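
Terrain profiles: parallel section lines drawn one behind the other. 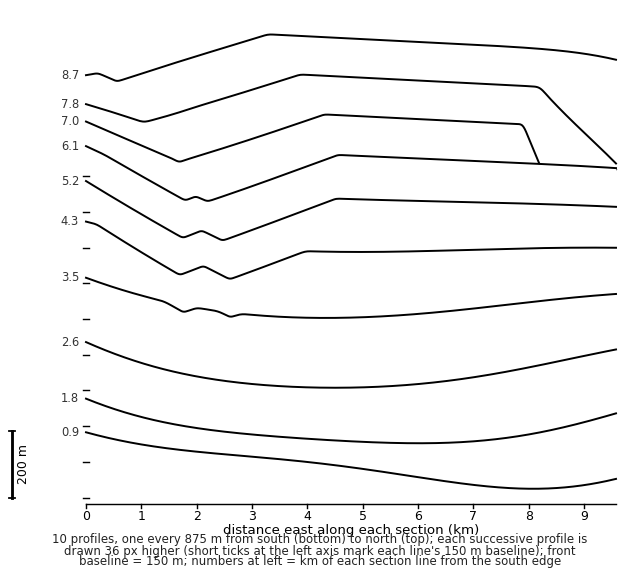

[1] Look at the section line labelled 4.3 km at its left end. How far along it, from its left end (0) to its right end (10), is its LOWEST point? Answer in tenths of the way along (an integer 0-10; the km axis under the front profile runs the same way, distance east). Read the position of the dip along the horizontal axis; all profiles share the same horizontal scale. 3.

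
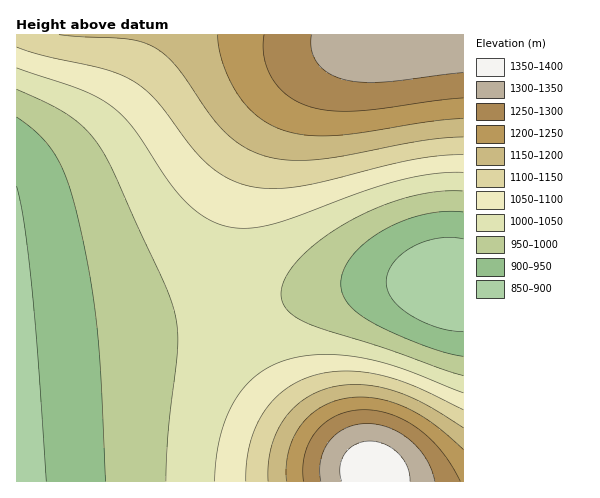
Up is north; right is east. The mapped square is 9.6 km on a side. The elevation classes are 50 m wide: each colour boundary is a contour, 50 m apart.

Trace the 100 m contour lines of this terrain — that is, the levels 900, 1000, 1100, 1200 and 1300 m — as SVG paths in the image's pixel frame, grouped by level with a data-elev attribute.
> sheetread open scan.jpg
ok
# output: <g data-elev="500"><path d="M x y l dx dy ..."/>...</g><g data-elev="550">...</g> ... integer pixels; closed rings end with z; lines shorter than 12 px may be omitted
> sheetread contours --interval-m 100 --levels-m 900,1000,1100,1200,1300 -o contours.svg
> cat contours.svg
<g data-elev="900"><path d="M463 332l-12-1-14-4-27-12-10-7-8-9-4-8-2-9 2-9 5-10 9-9 10-7 13-6 13-3 13-1 12 2"/><path d="M17 186l7 38 8 64 14 193"/></g><g data-elev="1000"><path d="M463 376l-157-53-11-6-8-7-5-8-1-8 5-17 13-18 21-19 28-18 30-15 31-10 28-5 26-1"/><path d="M17 89l31 14 19 11 16 13 13 14 17 29 56 125 7 24 2 24-10 88-2 50"/></g><g data-elev="1100"><path d="M463 410l-50-24-35-11-18-3-18-1-16 2-15 3-16 7-12 8-12 11-9 13-7 14-5 16-4 18 0 18"/><path d="M17 47l26 9 63 14 27 11 12 8 12 12 33 45 17 17 20 15 22 8 22 3 26-2 26-5 88-22 28-4 24-1"/></g><g data-elev="1200"><path d="M463 449l-31-26-28-16-15-6-15-3-14-1-14 1-14 4-12 6-11 8-9 11-7 11-5 14-2 14 1 15"/><path d="M218 35l1 14 4 16 7 16 9 15 10 12 10 9 12 8 12 5 24 5 29 0 95-14 32-3"/></g><g data-elev="1300"><path d="M435 481l-3-11-6-11-15-18-11-8-11-5-11-3-11-1-11 1-10 3-9 6-7 7-5 8-4 10-1 11 1 11"/><path d="M311 35l1 15 6 13 10 10 16 7 17 2 21 0 81-9"/></g>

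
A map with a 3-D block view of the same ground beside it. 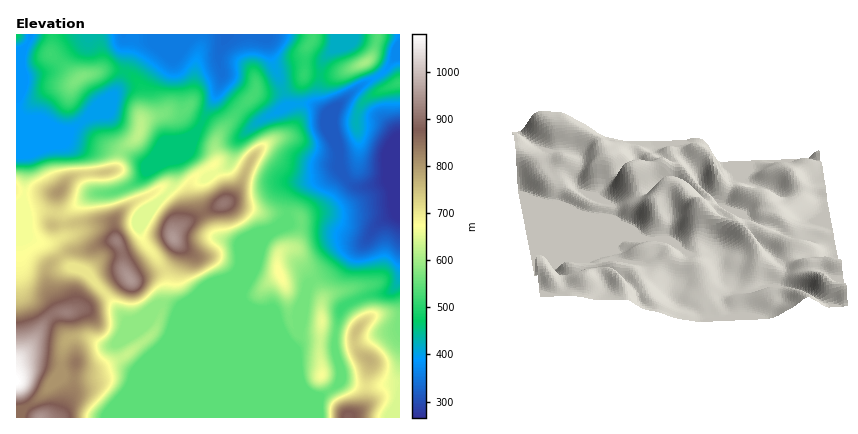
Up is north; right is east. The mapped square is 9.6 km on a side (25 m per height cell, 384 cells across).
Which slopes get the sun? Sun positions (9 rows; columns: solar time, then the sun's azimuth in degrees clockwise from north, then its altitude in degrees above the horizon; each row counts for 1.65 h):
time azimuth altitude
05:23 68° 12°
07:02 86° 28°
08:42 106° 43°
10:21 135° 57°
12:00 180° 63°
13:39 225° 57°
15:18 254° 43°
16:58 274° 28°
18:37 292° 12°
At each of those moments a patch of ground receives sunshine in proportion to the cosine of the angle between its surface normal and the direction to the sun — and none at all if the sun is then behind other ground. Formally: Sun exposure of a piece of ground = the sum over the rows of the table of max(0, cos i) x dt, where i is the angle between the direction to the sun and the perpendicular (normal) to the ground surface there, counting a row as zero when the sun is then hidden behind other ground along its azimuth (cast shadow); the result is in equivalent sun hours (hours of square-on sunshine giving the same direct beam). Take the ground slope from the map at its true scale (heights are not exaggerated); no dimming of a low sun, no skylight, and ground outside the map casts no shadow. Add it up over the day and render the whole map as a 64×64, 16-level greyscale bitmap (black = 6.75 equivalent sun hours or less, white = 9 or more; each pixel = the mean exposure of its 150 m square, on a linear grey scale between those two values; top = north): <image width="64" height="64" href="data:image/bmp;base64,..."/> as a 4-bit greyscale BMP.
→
<image width="64" height="64" href="data:image/bmp;base64,Qk12CAAAAAAAAHYAAAAoAAAAQAAAAEAAAAABAAQAAAAAAAAIAAATCwAAEwsAABAAAAAAAAAAAAAAABEREQAiIiIAMzMzAERERABVVVUAZmZmAHd3dwCIiIgAmZmZAKqqqgC7u7sAzMzMAN3d3QDu7u4A////ANubzMzLqrzLu73d3d3d3d3d3d3d3d3d3ctoaM3cu8y93ZeKu7u7zNu7vd3d3d3d3d3d3d3d3d3d3IhUeaq8zc3Nx1erzMzMzLu93d3d3d3d3d3d3d3d3d3dyTADV5vN3avMh3rN3N3My7zd3d3d3d3d3d3d3d3d3d3bUAJYmrzdzKvJic3MzdzMu93d3d3d3d3d3d3d3d3dzd22NIq7vN3durupvcvM3cy73d3d3d3d3d3d3d3d3dvNzch4rN3d3dy6vLu9zMzMzMzd3d3d3d3d3d3d3d3d28zdyJqs7d3d3LvNy83czMu7zN3d3d3d3d3d3d3d3d3cu8yXq7zu3cvcu7zLzdzLu8zc3d3d3d3d3d3d3d3d3dy7y2e7vd7cu9zMvMq8y6qrzd3N3d3d3d3d3d3d3d3d3LvLWbvN3bqrzMy7uqy6qYm83dzd3d3d3d3d3d3d3d3du9taq83Kd5yrzLu7rLqqqru93c3d3d3d3d3d3d3d3d3L2mqry5dovKvMu8yrurzcu6rN3d3d3d3d3d3d3d3d3czbeZvbmIrNqrzLzMzc3czLuqzdzd3d3d3d3d3d3d3dzNyIity6q82qrMzN3d3cy8u7vM3c3d3d3d3d3d3d3d3M3ad3zczMvZqqzN3d3d26vLu9zczd3d3d3d3d3d3d3bvcuGR83d3NmZm93d3d3Ji8u83d3N3d3d3d3d3d3d3du8uqhDe83d2ZmZvd3d7biczN3d3cy7vN3d3d3d3d3d3LuqumMlirzamaqru83cmKzMzdu7zLu7zd3d3d3d3e3du7vMt0I0aKy7u7u7zLlljLqazczNy7vd3d3d7u7d7d28zN3cp2VWjMu8zLvLlRXMqpms3M3dvN3d3d3e7d3dzczN3e7dzLqcy6zMu6liTMvMy6rNzN3bvN3d3b3t3dzN3LzM3d7t3LzLq8uodkW8zN3cq93N3czLu7vMu93dy83czLu7zM3Mzcury5dme9zM3bmbze7tyrzLu7u6vN273d3Mupmqq7vN3LzMu73My7zMqImt7t3Lq83bu8qr3Lzd3cupmImaqr3cq93d3d3bqsuYd4zd3d3Lzdy826rLzd3cupmYiJqqvdy6rN7d3dy6y4ZDjN3d7czLy7zcqsze7bqZmaqZmqq93cqazd3e3dzaYha7vN3bmJmru92pzd7cqImru7qqu73d3Mu7u8zd3dhAarrN3Kdleau7zciszcqZq8zMzLu7zd3d3cu7qrvNpSOMu93LmYmrzLvN2Ymruqu83d3dzMzN3d3e7dy7qZlSFImazMy7zN3dy7u7mKu7u8zd3d3czM3dzd7u7t3LqmRoZmi83czNzMzNzLu6rNy8zd3d3dzMzd3MzN3d3d3MmKqFRazMzcy7u7zd3bu93Mzd3d3d3czN3czMy6qqqqu6u7kyaru93LvMzN3dy73cvN3d3d3d3d3d3d3cuXUzJJvMzWEnmrzd3d3MzLu7zMu83czN3d3d3d3d3t3JdCEAGM3NxRR5q7vN3LqpmZm7qrvMzMzd3d3d3c3e3cuXVUEAW93cZGd4h4q7qIiZmaqqq7u7zM3d3d3czM3czMy7y4MAW93IiYZTRomYiaqpmZqqq7u8zN3d3Mu6mszM3czN22AAjNuruXQ0WKmZu7qqqqu7vM3d3d3aqYmInM3LqrvNyAAEmordyWRXupq8zMzLu8zM3u3d3dRURodnrN3d3My6lRAkRa3duXasqszMzMy7zN3e7d3d0AAAEQAAEjWKqYq9x1UxKM7cp3y6zczMzMvN3d3d3d3VVSAAAAAAABNWnL3dzKURa93Iasq93MzMzN3d3d3N3dzMp1RERWeIeJvN283d3HVoqqhFu7zczN3c3d3d3czd3d3cy7u7u8zM3t3cu93dupqodiBLvN3d3dzM3d3tzN3d3d3d3cy7zMzN7dzLzd3Km8qYQAOs3d3dy7zc3d3dzd3d3d3d3Lu7qavd3Nu93duKzMuVADnM3cuprczd3d3d3d3d3d3cuqmIeL3c3d3d3Jm8zcphA2m7qZq9vM3c3d3t3d3d3t3KqYZ4rd3d3t3duazd3LhCNoqqq83Mzdzd3e3d3d7u7dy7iZm83d7u7dzKq83d3Lh3iru83cu93M3e7d7u3d3d3d27qazM3d3d3Luqvd3dzMuqu7zdyq3c3e7t3u7d3d3c3duomqu83d3cuZm83d3d3cy8zd3am93e7u3d7t3e3d3N3KiJmqu8zNy5mJvN3d3d3d3d3dyZzd3e7czd3d7d3dzdupqruqq7u6qpibzd3N7u7u7d3biM3d3dy83d3e3d3d3czMy6mZqqq8qIm93Lzd7t7u3Mynet3d3bvN3d3d3d3N3d3LqZmqqrzKiazKvN3e3e7tzMt2es3dy8zMzd3d3d3d3Luqqqu6vNuqrLq83M3d3d3cu8pUetzc3dzMzM3d3dzLu7u7vMvN3Mu7qs3czdzczd3Km8cn3N3d3cuZmrvMy7u7zMzMzM3dy7qqzdzN3My7q826vHXbzd7dy5mZqqu7u7zN3czM3dzLqZrMzN3c3Kl2aMyruNur3d3Lu7u6mru8zN3dzN3d3LqZmrur3d3cyodEe6q73Zm93MzN3MqrvMzd3d3c3d3dy7u8y5m83d3Ny5d7usvcqKzMzN3dy8zd3d3d3d3N3d3dzN3cqIrN3M3dypvbzNy6rNzN3d3czd3d3d3d3d3d3d3d3d3Lqs3Lzd3bvNu8"/>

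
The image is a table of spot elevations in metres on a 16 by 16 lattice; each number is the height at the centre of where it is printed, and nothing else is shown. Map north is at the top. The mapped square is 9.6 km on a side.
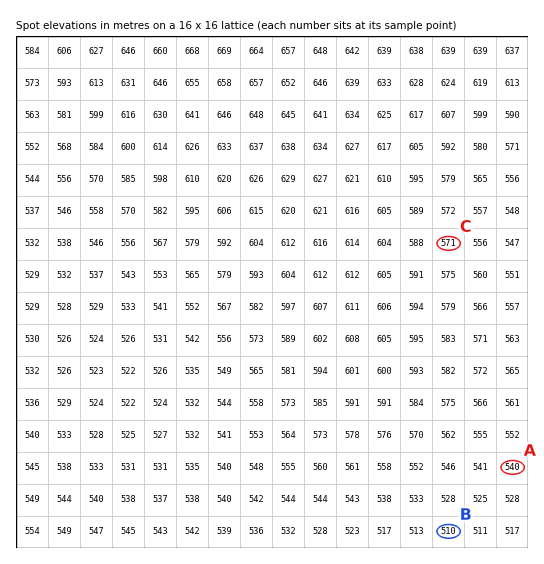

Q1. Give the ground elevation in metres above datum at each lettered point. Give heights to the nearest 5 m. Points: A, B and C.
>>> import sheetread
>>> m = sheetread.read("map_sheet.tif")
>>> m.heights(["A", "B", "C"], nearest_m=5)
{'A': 540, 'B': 510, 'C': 570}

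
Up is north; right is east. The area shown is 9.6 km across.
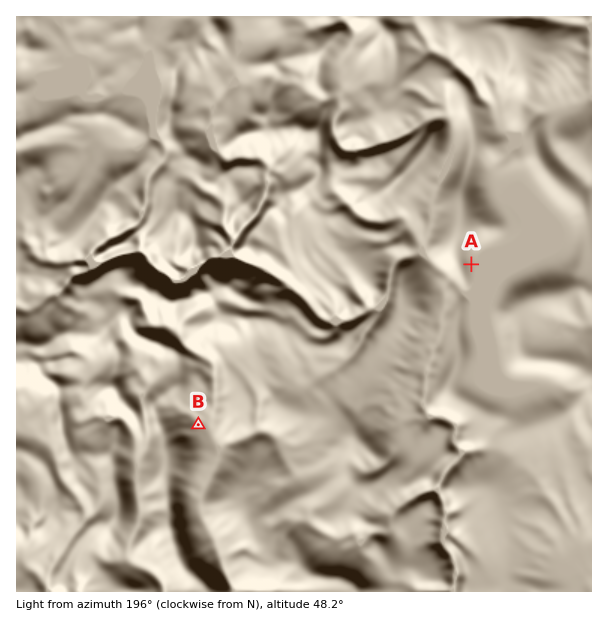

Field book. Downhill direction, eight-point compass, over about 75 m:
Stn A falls E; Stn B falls E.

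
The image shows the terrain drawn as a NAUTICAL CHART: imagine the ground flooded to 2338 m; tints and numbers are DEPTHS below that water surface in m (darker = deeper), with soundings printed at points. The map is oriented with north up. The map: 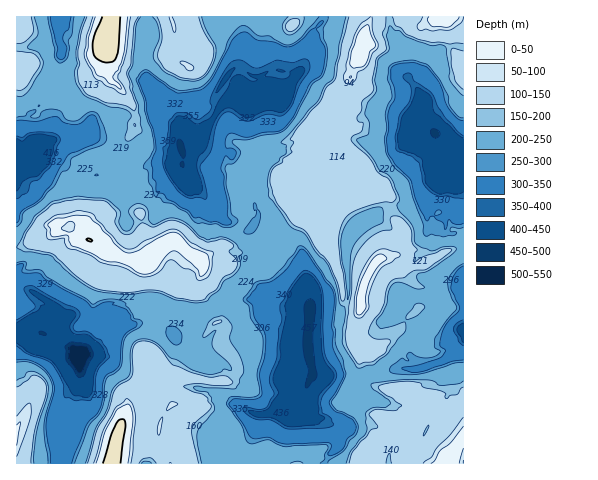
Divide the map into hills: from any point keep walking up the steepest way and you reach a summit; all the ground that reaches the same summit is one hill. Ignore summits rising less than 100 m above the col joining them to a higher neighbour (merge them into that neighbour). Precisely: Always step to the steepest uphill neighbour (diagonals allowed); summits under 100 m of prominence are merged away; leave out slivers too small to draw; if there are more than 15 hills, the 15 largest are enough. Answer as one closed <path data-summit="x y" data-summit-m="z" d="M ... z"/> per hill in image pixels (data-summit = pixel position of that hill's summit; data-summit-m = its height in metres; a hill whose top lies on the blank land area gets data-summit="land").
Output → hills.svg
<path data-summit="360 57" data-summit-m="2335" d="M388 16l-65 0-1 6-7 9-11 33-7 12-8 8-2 12-3 3-19-1-12 6-7 0-9-9-5 0-11 10-8 14-13 16-10 1-9 8 2 8 0 15 12 20 16 15 5 11 7 7 9 1 7-5 2-5 0-11 3-3 9 3 6 15-1 3 8 3 1 20-3 8 9 9 14 4 17 14 6 23-1 8 3 2 29 1 6-9 0-64 10-7 10-12 7-2 10-9 30 0 6-2 18-29 2-24-3-14-6-9-13-7 6-13-1-10-20-28-4-29-7-8z"/><path data-summit="land" d="M33 157l-3 1-8 10-6 1 0 121 13 0 20 12 7 6 0 12-5 12-5 2 15 3 6 9 9 5 2 7 6-6 10-4 13-13 8-16 16-15 29-1 20 3 12 5 8 0 13-2 10-7 7 0 4-2 21 0 7-6 5 0 9 8 8 3 25 2 1-8-6-23-17-14-14-4-9-9 3-8-1-20-8-2-7 9-5-6-5-2-18 0-7-7-5-11-16-15-13-23-24-1-13 5-11 9-5 0-6-3-35 1-5-3-16 5-7-12-13-4-8 1z"/><path data-summit="land" d="M267 294l-5 0-7 6-21 0-4 2-7 0-10 7-13 2-8 0-12-5-20-3-21 0-10 2-9 11-2 0 5 10-8 18-7 6-25 4-4 3 2 27-13 22-4 15 0 13 4 8 0 21 167 1 14-13 3-12 6-12 1-12 12-2 9-7 14 3-3-12 5-6-5-3-1-13 7-14 0-26 2-2 7 1 3-26-29-4z"/><path data-summit="land" d="M145 16l-87 1 0 19 5 14-10 32-3 3 0 16-11 5-11 12 0 14 4 8 0 17 7 5 8-1 13 4 7 12 13-5 8 3 35-1 6 3 5 0 16-12 8-2 23 1 2-2 0-10-5-15 1-12-10-10-7-23-15-14-6-14 0-11 5-19z"/><path data-summit="361 306" data-summit-m="2333" d="M424 199l-4 6-6 2-30 0-10 9-7 2-10 12-10 7-1 29 2 31-2 7-5 6-22 0-10-2-1 3-2 38 8 26 12 1 24-3 10 6 3-5 12 2 22-8 21 1-2-9-6-7 7-11 6 0-1-7-6-9-18-11-3-7 4-8 8-3 13 0 15 6 7 0 22-11 0-27-6-26-3-5-7-1-3-5-5 3-13-1 1-22z"/><path data-summit="444 463" data-summit-m="2333" d="M463 345l-4 8-25 9-9 6-28 0-22 8-12-2-5 9 2 17-8 4-12 17-9 3 5 4 3 17-10 10-5 8 139 1z"/><path data-summit="189 68" data-summit-m="2247" d="M245 16l-99 1 0 17-5 19 0 11 6 14 15 14 7 23 10 10-1 12 2 6 10-7 10-1 27-36-9-5 0-4 12-17 10-7z"/><path data-summit="17 431" data-summit-m="2297" d="M33 330l-17 2 0 131 43 1 5-19 1-29 16-32-2-26-5-8-13-5-14-1-2-10z"/><path data-summit="444 17" data-summit-m="2333" d="M463 16l-75 1 4 17 7 8 4 29 20 28 1 10-6 13 17 12 14 6 4 4 11-1z"/><path data-summit="17 17" data-summit-m="2233" d="M57 16l-41 1 1 152 5-1 10-14 0-14-4-8 1-17 10-9 11-5 0-16 3-3 10-32-5-14z"/><path data-summit="292 26" data-summit-m="2223" d="M322 16l-76 0-2 9 0 21-5 21 14 10 7 0 3 5-1-6 11-6 15 2 9 5 7-13 11-33 7-9z"/>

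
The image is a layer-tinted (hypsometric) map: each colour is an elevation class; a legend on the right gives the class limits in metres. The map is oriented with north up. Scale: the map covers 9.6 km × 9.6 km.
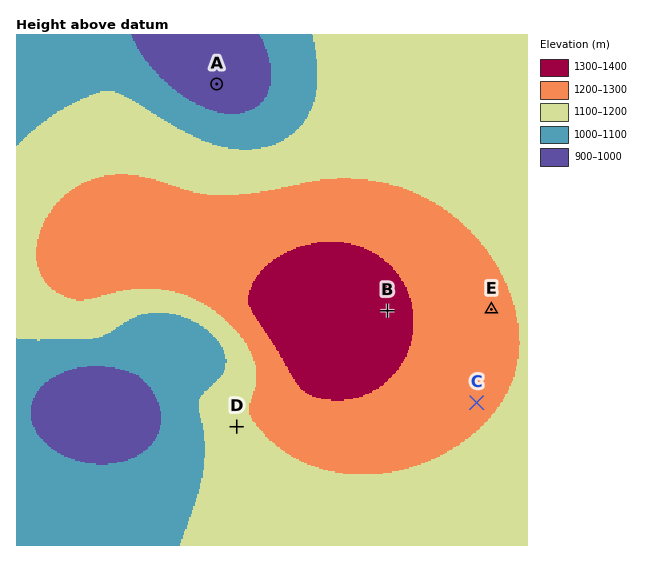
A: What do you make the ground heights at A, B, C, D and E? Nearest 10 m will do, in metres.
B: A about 930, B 1330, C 1210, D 1170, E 1210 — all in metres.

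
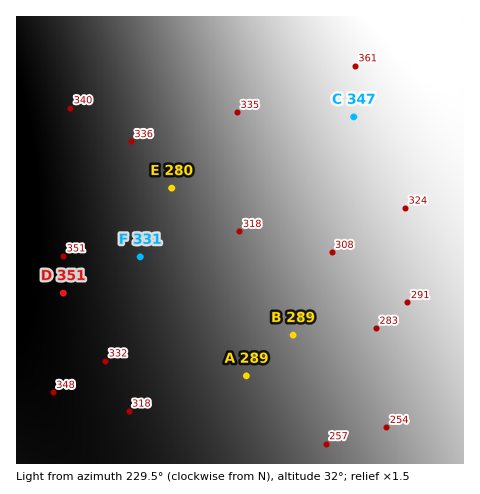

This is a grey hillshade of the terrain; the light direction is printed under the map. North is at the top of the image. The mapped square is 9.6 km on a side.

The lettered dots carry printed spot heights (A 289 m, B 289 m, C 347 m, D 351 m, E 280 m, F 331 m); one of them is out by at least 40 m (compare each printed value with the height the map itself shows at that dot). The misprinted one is E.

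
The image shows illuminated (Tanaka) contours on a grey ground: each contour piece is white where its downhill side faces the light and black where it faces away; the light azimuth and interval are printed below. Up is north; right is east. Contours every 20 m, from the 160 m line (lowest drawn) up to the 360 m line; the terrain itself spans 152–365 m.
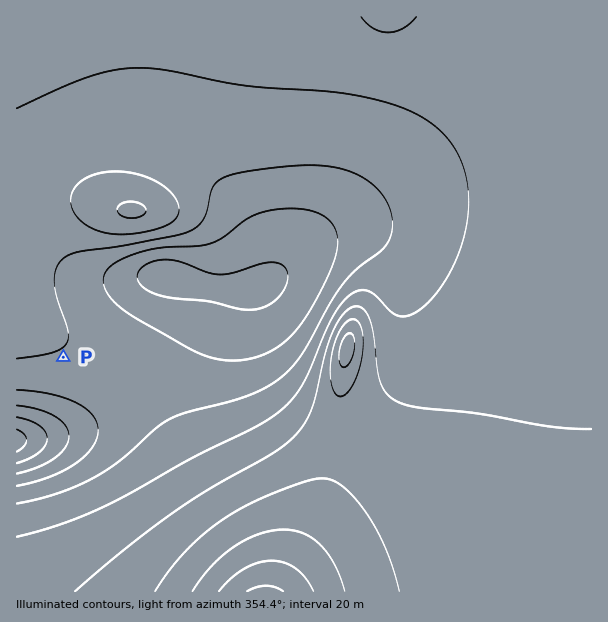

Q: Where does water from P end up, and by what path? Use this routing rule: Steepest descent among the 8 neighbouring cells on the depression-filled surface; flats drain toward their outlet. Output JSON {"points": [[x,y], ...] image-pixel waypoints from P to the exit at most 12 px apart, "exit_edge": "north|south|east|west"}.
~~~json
{"points": [[63, 357], [63, 369], [63, 381], [63, 393], [60, 405], [48, 417], [36, 429], [24, 437], [17, 438]], "exit_edge": "west"}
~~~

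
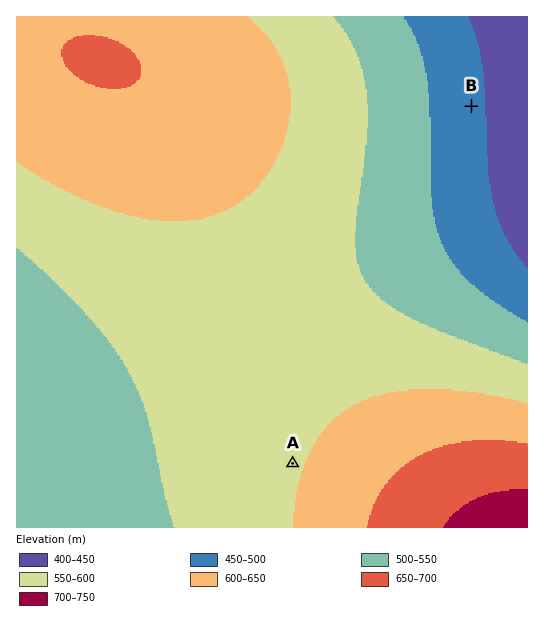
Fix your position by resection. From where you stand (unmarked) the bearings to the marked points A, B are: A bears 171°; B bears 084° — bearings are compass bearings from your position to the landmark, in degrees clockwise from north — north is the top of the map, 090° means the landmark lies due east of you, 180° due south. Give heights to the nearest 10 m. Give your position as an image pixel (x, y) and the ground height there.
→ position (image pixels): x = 240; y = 130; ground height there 620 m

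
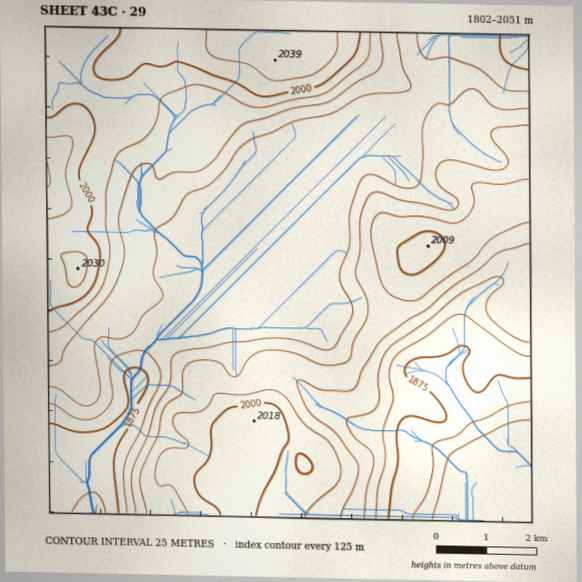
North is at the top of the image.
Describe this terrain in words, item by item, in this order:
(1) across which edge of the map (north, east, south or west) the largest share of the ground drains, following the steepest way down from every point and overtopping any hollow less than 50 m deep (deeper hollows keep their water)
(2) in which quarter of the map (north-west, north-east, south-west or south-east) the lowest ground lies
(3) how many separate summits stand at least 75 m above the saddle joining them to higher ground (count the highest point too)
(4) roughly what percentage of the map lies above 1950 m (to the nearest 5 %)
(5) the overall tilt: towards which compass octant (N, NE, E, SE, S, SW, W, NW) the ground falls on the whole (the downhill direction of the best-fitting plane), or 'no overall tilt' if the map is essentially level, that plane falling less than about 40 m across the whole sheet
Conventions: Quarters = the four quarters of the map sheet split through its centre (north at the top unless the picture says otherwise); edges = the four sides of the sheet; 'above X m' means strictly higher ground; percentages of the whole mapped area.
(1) Most of the ground drains across the southern edge.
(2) The lowest point lies in the south-east quarter of the map.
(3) There are 2 summits with 75 m or more of prominence.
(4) Ground above 1950 m makes up about 40 % of the sheet.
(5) On the whole the ground falls towards the south-east.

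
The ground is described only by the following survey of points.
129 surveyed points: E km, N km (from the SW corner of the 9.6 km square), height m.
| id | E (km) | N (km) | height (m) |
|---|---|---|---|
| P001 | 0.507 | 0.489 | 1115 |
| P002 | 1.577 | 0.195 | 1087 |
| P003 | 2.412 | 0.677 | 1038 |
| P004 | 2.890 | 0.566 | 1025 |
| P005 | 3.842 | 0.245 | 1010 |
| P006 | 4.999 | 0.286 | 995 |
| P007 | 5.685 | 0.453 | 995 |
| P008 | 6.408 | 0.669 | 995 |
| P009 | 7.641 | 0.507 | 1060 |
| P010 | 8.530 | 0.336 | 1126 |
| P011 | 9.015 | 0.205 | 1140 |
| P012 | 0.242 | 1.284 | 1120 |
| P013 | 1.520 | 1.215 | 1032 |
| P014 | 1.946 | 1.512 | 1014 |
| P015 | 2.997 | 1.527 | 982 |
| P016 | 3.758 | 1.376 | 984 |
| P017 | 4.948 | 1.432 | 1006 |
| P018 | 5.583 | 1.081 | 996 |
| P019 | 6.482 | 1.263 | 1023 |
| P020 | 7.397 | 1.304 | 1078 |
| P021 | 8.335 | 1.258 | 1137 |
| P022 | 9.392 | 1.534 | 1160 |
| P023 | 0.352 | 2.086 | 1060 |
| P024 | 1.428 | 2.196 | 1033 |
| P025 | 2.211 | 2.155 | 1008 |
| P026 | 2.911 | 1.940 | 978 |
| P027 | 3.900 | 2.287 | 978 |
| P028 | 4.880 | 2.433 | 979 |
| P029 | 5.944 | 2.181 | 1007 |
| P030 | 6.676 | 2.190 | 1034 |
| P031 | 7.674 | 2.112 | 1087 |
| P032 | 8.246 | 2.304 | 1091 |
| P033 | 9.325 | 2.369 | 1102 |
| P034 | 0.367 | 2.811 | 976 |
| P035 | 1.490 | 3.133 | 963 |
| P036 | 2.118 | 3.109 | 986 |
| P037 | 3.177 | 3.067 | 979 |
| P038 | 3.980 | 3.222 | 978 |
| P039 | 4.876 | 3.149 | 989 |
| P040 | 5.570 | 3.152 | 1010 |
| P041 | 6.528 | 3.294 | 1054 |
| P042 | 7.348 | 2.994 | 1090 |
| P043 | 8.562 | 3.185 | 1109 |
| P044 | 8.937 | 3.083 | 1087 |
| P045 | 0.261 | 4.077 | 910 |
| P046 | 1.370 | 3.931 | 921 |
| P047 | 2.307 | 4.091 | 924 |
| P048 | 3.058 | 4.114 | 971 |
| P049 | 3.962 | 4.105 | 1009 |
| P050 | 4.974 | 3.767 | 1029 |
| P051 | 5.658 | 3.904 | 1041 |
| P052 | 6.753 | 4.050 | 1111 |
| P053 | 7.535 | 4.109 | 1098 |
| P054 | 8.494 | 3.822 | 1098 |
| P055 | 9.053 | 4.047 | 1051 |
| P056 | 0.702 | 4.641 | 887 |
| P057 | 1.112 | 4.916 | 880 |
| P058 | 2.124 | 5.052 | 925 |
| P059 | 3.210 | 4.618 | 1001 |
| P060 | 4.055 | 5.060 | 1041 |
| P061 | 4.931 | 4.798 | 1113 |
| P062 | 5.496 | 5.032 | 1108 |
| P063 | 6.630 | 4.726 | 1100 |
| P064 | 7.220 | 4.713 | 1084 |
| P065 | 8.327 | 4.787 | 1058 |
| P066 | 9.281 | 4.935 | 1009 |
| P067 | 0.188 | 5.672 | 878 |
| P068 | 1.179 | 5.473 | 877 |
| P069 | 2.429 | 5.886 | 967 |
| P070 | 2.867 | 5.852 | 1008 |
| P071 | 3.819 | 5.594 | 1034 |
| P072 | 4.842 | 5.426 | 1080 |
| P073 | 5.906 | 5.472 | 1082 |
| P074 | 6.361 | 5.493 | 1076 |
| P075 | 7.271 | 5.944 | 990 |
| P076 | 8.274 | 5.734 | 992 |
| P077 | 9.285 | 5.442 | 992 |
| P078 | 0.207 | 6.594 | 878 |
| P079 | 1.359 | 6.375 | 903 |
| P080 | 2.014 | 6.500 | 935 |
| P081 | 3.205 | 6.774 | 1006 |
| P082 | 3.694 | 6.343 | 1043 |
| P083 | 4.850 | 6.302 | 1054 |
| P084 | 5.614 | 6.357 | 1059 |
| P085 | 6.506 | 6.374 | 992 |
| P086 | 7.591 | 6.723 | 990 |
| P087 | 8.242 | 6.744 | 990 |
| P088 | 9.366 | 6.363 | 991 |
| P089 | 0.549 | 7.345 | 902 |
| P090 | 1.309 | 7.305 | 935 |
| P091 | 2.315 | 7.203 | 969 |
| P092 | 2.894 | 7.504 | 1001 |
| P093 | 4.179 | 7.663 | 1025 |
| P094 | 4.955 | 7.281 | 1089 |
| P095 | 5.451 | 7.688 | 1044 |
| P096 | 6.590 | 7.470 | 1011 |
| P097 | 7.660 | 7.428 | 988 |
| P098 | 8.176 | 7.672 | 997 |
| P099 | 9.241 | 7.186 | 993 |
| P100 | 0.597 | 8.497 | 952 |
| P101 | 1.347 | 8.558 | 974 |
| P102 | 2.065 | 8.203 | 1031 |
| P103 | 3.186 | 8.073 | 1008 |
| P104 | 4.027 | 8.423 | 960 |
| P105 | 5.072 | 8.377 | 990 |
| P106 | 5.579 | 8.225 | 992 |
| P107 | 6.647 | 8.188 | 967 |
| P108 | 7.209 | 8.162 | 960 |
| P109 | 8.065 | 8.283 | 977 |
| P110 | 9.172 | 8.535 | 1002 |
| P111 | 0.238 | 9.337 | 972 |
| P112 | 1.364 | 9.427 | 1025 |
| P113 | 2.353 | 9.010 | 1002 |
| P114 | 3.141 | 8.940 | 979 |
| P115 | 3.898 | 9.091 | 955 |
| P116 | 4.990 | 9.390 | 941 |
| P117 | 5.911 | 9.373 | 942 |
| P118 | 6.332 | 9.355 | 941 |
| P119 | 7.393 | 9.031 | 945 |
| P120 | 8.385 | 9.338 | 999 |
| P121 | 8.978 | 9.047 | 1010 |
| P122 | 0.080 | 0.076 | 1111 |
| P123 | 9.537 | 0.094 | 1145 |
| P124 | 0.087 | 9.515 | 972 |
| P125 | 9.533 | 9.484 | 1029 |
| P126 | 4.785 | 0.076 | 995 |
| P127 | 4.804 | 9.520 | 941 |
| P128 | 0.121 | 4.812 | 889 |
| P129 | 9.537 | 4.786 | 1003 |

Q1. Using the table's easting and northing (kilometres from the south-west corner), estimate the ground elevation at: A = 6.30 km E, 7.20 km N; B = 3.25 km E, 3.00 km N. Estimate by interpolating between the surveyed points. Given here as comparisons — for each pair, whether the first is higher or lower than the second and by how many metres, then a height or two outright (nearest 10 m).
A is higher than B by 50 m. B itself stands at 980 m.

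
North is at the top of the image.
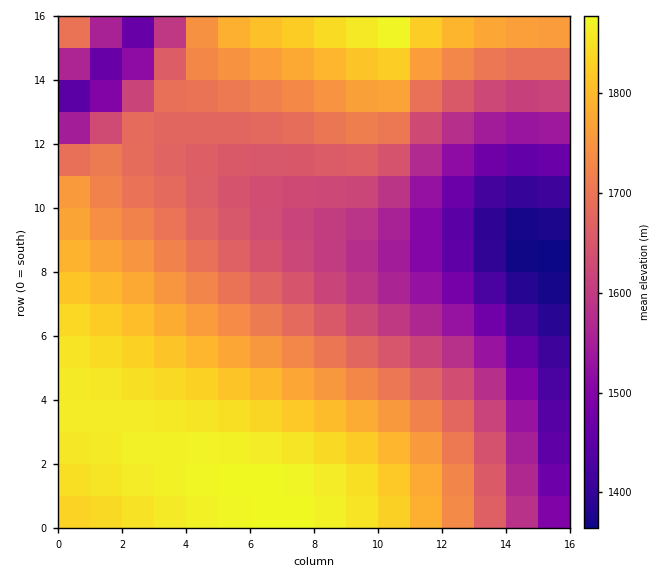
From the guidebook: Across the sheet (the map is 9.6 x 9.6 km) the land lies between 1360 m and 1900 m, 1680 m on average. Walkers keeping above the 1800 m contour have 23.4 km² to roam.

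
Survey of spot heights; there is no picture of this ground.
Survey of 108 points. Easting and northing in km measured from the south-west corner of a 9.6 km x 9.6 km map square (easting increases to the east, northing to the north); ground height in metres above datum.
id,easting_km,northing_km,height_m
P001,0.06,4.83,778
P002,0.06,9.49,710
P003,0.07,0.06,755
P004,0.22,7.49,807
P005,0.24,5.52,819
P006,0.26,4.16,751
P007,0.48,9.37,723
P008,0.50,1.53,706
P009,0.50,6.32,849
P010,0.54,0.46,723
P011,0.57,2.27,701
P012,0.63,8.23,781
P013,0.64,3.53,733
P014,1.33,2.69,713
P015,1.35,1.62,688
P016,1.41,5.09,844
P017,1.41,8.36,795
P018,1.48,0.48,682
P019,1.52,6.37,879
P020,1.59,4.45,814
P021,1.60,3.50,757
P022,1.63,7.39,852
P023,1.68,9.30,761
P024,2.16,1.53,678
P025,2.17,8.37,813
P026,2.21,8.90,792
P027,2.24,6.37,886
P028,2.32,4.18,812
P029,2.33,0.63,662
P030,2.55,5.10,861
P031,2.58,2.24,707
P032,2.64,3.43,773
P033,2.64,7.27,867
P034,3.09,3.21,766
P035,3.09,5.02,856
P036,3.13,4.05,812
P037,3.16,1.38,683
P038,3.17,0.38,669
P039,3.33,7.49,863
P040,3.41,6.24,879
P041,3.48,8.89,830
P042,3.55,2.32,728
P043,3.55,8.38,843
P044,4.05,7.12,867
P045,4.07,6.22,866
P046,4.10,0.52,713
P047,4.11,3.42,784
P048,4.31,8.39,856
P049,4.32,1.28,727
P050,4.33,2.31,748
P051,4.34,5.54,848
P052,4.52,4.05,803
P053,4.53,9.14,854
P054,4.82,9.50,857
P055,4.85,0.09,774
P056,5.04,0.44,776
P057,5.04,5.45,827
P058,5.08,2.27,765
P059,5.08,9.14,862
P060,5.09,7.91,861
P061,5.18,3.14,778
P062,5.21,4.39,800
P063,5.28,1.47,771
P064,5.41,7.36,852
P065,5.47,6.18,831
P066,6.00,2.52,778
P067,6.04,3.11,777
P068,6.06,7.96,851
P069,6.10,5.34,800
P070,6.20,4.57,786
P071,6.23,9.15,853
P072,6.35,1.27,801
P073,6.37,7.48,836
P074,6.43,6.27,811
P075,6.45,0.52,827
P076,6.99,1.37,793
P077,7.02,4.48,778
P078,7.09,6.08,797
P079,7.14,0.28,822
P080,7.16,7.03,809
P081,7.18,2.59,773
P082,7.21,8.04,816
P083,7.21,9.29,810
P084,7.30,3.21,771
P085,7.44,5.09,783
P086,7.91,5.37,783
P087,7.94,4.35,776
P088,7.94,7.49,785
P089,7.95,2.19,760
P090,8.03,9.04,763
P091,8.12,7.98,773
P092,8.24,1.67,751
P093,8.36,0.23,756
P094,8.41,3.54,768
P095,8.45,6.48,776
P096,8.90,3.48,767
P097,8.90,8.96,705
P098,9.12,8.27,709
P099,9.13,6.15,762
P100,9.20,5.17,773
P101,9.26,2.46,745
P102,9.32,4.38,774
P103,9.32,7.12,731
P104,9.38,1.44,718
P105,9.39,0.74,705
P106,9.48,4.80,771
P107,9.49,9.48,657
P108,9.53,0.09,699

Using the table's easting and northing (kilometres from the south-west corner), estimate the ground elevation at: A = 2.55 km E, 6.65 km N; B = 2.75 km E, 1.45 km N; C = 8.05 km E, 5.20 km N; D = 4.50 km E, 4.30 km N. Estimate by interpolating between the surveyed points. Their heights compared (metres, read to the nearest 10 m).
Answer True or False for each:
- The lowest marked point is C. False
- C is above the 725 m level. True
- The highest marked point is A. True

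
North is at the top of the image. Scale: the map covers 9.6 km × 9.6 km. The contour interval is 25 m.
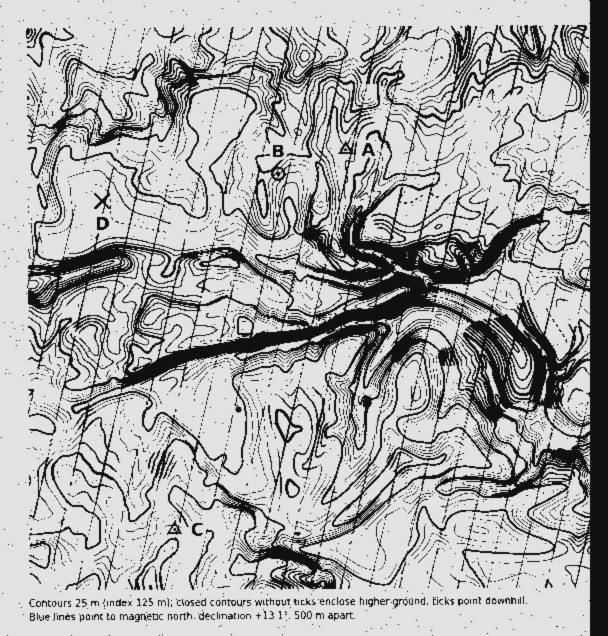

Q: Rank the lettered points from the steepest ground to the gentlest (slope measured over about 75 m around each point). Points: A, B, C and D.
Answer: B C A D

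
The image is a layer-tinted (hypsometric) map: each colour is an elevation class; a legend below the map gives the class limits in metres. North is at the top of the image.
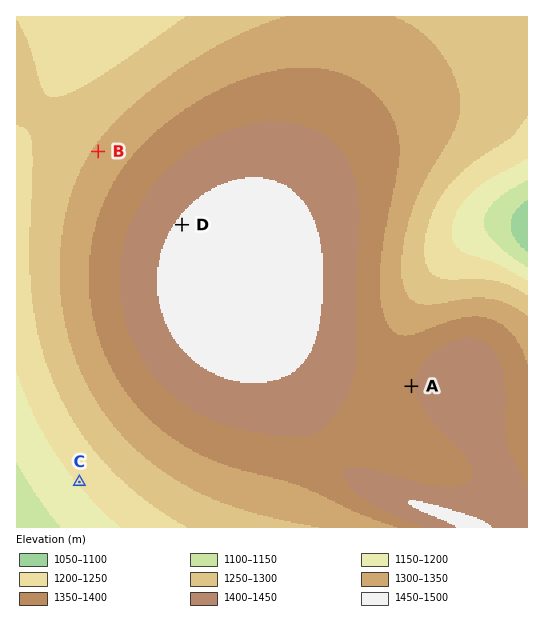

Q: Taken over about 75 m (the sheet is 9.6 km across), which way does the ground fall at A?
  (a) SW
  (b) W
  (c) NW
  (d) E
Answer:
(b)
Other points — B NW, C SW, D NW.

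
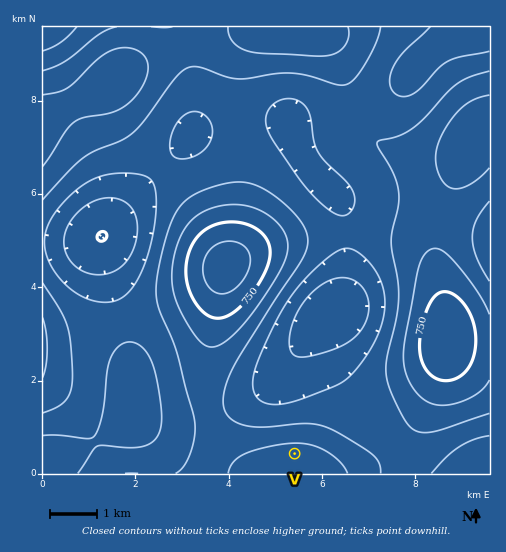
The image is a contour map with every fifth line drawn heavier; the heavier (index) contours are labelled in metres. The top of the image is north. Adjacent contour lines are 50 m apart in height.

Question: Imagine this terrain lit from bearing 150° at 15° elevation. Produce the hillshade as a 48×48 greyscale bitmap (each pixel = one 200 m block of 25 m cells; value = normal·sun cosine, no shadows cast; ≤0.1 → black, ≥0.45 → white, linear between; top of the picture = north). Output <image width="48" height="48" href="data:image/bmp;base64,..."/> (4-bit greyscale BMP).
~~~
<image width="48" height="48" href="data:image/bmp;base64,Qk32BAAAAAAAAHYAAAAoAAAAMAAAADAAAAABAAQAAAAAAIAEAAATCwAAEwsAABAAAAAAAAAAAAAAABEREQAiIiIAMzMzAERERABVVVUAZmZmAHd3dwCIiIgAmZmZAKqqqgC7u7sAzMzMAN3d3QDu7u4A////AGZVRDMzNEVVVVVVVVVVZmZmd4iJmZmZiHdlVEQzRERVVVVURERFVWZmZ3eJmaqpmJiHZlVERERVVVVEMzM0RFVVZmd4mqqqqqmYd2ZVVEVVVVVEMyIjNEVVVWZ4mau7u6qZiHdmVVVVZmVUMyIiNEVVVWZ4iau7u7qpmId2ZVVWZmZVQzIjNEVWZmZ3iau8u7qpmYh3ZlVmZ3dmVDMzNFVmZmZ3iau7u6qZmYiHZmVmd4h3ZUQzRFVmZmZ3iau7u6qZmIiHdmVmd4iIdlRERFVmZmZ3iaq7u6mZiIiHdmVmeImZh2VURFVWZmZniJq7upmYiIiIdmZmeJmqmHZVREVVVVVmeJqqqpmIiIiIdmZmeJqrqYdlRERERERVZ4mqqpmIiIiId2ZmeJq7uph1RDMzMzNEVomaqpmIiIiId2ZmeJq8y6mGVDMzIiIzRXiZmZiIiIiId3ZneKvMzLqXZUMyIiIjRWeJmYiHd3eHd3ZneKvN3cupdlQzIiIiNFZ4iIh3d3d3d2ZniavN3dy6l2VEMiIiM0Z3iHd2ZmZmZmZneKvN7u3LqYdlQzIiI0Vnd3ZmVVVVVVVmeJvN7u7dy6h2VUMzM0Vmd2ZlVEREREVWZ5q83u7t3LqYdlQzM0VWZmZVRDMzM0RFVomrze7u3Muph2VEREVWZmZlRDMyIjM0RWiavN3d3Muph2VURFVmd3dmVDMiIiIjNFZ5q7zMzLuph2ZVVVZnd4h3ZUQyIiIiI0Vniaq7u6qYh2ZVVVZ3iJmIdlVDIiERIjNFZ4maqZmIdmVVVWd4iaqpmHZUMiERESI0VneIiIh3ZlVVVmeImru6qYdlQyIRERIjRVZ3d3dmZVVVVmeJqrzLuph2VDIhEREjNFVmZmZmVVVVVneJq8zMy6mHZUMiIRIjNFVWZmZmZVVVZniZq8zMy7qYdlQzIiIzRFVmZmZmZmZmZniJq7zMy7qZh2VDMzM0RVZmZ3d3dmZmZniJq7vMu7qph2VUQzREVWZmd3d3d3ZmZneJqru7u7qpiHZVRERVVmZ3d3eId3dmZmeImqqruqqpmHdlVVVVZmd3d3eIh3dmZmZ4mZqqqqqpmYd2VVVmZnd3d3d3d3ZlVVZniZmqqqqqmYh3ZmZmZ3d2Zmd3d2ZVREVneImZmqqqqpiHdmZnd3d2ZmZndmVURERWd4iJmaqqqqmId3d3d3d2ZmZmZmVEMzNFZneIiZqru6qYh3d4iIh3dmZmZmVEMyM0VmZ3iJmru7qpiIiIiZiId3d3d2VUMiIzRUVWd4mau7qpmIiJmZmZiId4h3ZUMyIjNDRFVniZqqqpmYmZqqqqmYiIiIdlQzIiIyMzRVZ4mqqpmZmaq7u6qpmZmZh2VDMiIiIiM0VniJmZiImaq7u7qqqqqpmHZUMyIiISIjRWZ4iIiIiZqru7uqqqqqqYdlRDIiIhEiM0Vmd3d3iImaqqqqqqqqqZh2ZUMzMiIiIzRVZmZnd3iJmZmZmZmaqZmHdlREMyIiIzRFVmZmZneIiJmZiJmZmZmYd2VQ=="/>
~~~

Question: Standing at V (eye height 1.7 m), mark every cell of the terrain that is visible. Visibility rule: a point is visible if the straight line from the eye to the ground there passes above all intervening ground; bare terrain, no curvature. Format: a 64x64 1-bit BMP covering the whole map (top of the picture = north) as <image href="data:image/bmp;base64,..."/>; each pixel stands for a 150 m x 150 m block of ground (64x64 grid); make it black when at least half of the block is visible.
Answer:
<image width="64" height="64" href="data:image/bmp;base64,Qk0+AgAAAAAAAD4AAAAoAAAAQAAAAEAAAAABAAEAAAAAAAACAAATCwAAEwsAAAIAAAAAAAAA////AAAAAAAAAAAAAAAAAAAAAAAAAAAAAAAAABgAAAAAAAAAGAAAAAAAAAAAAAAAAAAA4AAAA4D8AAH4AAAf4f8AA/gAAH///8AD/AAB////wAP+A///+P/AA/8P///w/8AD//////D/wAP/////4P/AA//////g/8AD/////+D/wAP/////wP/AA//////A/8AD/////8D/wAP/////wP/AA/////+A/8AD/////4D/wAP/////gP+AA/////+A/wAD/////wD+AAP/////APwAAf////8A+AAB/////wDwAAD/////AOAAAD////4AwAAAH////gDAAAAH///+AIAAAAH///4AgAAAAD///gCAAAAAB//+AIAAAAAA//4AgAAAAAA//gCAAAAAAB//AIAAAAAAH/+AgAAAAAAf/8DAAAAAAB//8MAAAAAAP//4wAAAAAA///zAAAAAAH///sAAAAAAf///wAAAAAD////AAAAAAP///8AAAAAA////wAAAAAD/gfzAAAAAAf4AeIAAAAAB/AAAgAAAAAH4AAAAAAAAAfgAAAAAAAAB+AAAAAAAAAH4AAAAAAAAA/wAAAAAAAAH/AAAAAAAAAf+AAAAAAAAD/4AAAAAAAAf/wAAAAAAAD//AAAAAAAAf/+AAAAAAAD//8AAAAAAAP//wAAAAAAB/4HgAA=="/>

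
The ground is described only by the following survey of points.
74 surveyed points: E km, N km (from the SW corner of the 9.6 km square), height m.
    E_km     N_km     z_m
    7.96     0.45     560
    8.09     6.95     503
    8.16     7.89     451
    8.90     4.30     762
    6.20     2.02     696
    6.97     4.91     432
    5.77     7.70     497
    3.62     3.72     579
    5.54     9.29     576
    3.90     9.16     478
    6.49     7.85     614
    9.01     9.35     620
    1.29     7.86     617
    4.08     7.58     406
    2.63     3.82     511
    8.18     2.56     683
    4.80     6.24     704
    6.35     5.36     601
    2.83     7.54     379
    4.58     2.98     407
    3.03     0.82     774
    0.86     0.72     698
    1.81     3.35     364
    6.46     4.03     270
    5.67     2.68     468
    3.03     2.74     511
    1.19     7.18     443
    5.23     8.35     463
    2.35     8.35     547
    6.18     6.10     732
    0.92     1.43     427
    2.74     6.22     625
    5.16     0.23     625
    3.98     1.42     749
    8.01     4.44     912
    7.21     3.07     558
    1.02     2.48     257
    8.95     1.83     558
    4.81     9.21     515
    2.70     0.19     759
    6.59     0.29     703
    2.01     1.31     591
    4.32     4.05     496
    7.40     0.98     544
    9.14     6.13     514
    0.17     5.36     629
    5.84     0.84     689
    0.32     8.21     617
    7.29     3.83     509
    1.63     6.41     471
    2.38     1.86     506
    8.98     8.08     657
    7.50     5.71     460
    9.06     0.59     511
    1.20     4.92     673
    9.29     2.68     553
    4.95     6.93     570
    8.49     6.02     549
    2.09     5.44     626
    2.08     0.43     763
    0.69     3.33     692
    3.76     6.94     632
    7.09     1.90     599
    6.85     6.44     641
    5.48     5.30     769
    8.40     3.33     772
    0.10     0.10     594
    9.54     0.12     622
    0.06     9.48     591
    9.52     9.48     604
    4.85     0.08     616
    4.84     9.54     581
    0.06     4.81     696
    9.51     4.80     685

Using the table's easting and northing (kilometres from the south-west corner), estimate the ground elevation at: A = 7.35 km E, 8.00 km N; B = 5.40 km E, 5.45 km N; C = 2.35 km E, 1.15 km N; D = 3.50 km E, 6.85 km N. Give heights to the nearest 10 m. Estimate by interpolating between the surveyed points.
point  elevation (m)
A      510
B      780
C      650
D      590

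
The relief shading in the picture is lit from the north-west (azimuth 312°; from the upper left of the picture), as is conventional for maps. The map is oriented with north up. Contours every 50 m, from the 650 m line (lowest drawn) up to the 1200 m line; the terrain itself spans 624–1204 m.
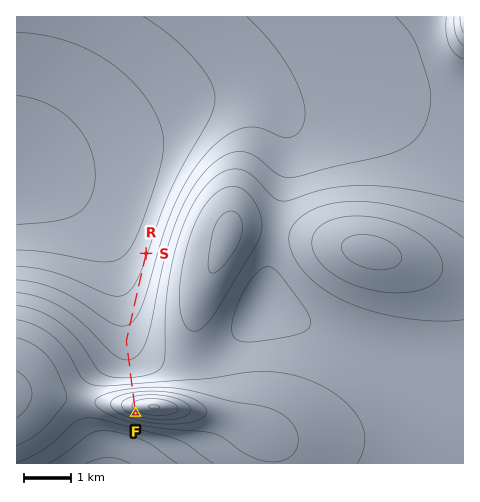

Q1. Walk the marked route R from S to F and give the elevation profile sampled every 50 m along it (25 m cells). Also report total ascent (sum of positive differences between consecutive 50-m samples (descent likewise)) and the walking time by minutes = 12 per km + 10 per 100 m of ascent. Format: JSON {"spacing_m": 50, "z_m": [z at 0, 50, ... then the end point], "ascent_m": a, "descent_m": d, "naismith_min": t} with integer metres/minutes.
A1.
{"spacing_m": 50, "z_m": [745, 746, 747, 748, 749, 750, 751, 753, 754, 755, 757, 758, 759, 761, 762, 764, 766, 768, 769, 771, 773, 775, 778, 780, 782, 784, 787, 790, 792, 795, 798, 801, 803, 806, 809, 813, 816, 819, 822, 825, 829, 832, 835, 838, 842, 845, 848, 851, 855, 859, 864, 869, 876, 885, 896, 911, 928, 948, 972, 999, 1028, 1058, 1087, 1114, 1136, 1152, 1160, 1160, 1153, 1138, 1124], "ascent_m": 416, "descent_m": 37, "naismith_min": 83}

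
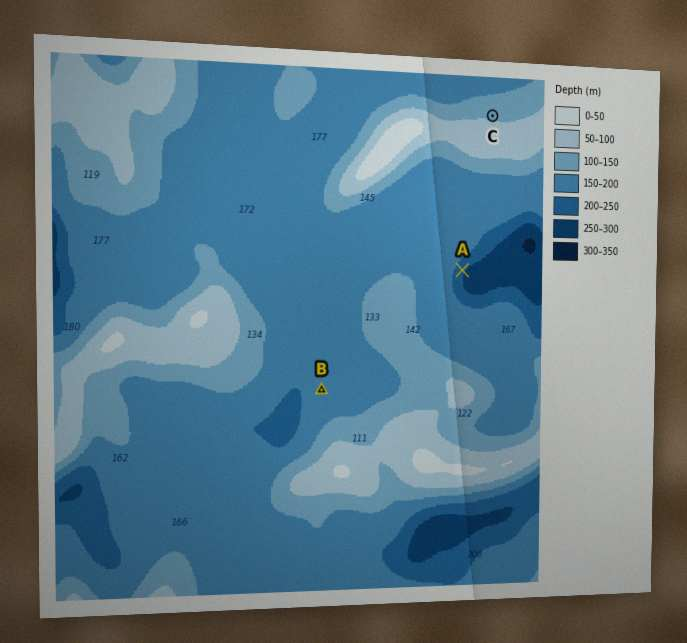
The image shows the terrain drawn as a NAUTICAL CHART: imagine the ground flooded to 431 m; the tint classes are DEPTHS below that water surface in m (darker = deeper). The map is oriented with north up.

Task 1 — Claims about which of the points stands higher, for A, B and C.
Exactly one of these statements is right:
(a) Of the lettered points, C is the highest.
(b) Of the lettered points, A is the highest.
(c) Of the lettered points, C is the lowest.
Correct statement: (a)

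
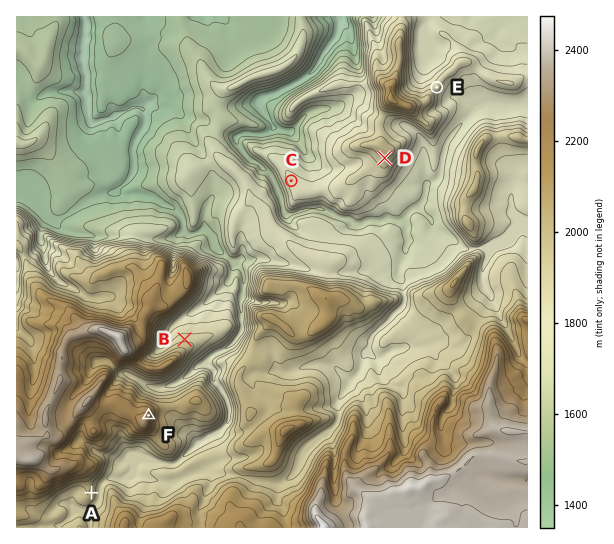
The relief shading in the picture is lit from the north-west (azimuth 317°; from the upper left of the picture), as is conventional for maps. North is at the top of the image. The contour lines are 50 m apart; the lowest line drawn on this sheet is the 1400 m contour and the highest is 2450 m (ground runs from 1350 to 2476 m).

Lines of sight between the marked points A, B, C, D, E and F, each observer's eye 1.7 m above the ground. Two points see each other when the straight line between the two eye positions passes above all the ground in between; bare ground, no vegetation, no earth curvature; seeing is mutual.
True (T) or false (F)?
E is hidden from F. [T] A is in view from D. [F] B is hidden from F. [T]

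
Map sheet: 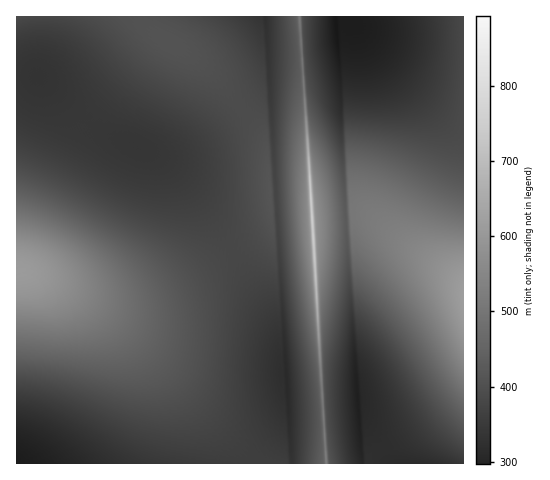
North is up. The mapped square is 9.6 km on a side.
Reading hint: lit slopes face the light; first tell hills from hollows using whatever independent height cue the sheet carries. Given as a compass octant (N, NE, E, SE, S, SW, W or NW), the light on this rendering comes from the S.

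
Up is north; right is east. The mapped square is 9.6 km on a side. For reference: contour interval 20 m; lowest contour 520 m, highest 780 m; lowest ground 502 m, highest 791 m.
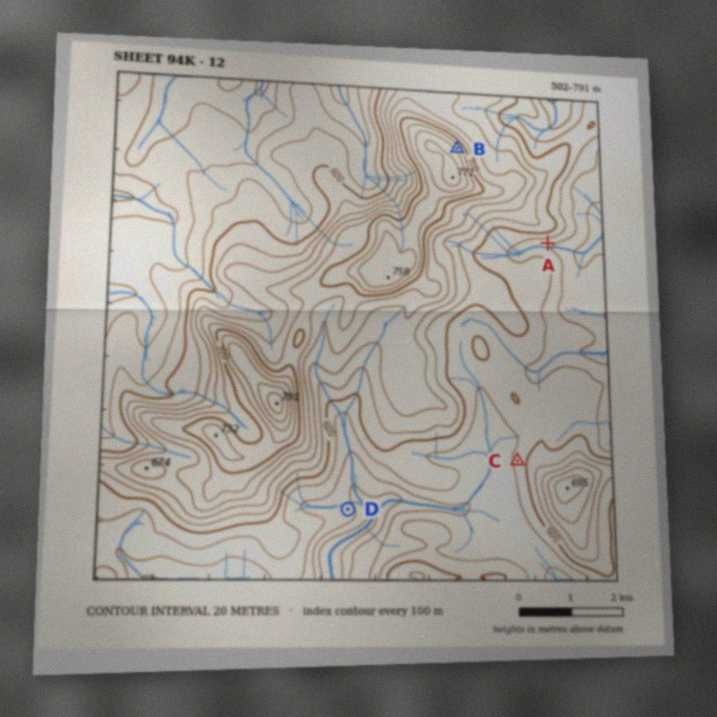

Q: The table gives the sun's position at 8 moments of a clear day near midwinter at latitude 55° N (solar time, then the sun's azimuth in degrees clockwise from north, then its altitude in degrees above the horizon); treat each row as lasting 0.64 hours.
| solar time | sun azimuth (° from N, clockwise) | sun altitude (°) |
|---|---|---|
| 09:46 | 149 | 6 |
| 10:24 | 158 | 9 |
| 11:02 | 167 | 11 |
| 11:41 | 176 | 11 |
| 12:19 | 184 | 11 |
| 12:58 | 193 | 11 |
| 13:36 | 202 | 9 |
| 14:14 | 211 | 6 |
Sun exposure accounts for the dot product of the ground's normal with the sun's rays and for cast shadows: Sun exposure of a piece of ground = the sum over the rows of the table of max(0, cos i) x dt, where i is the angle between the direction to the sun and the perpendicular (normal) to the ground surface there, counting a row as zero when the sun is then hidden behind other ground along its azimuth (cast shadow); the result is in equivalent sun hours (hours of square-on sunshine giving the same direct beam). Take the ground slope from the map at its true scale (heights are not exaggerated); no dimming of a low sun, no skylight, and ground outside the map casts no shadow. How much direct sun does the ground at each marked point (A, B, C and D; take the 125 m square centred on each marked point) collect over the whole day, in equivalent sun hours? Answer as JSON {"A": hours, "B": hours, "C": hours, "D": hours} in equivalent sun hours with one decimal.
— {"A": 1.3, "B": 0.3, "C": 0.8, "D": 0.7}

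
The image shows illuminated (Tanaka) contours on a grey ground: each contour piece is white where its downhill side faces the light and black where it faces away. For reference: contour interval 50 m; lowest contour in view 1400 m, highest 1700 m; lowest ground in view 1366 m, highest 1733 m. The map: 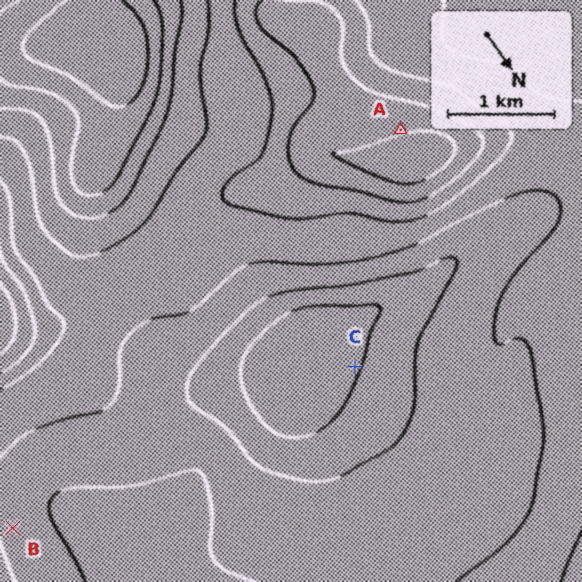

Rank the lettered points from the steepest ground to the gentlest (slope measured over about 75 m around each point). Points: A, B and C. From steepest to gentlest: A C B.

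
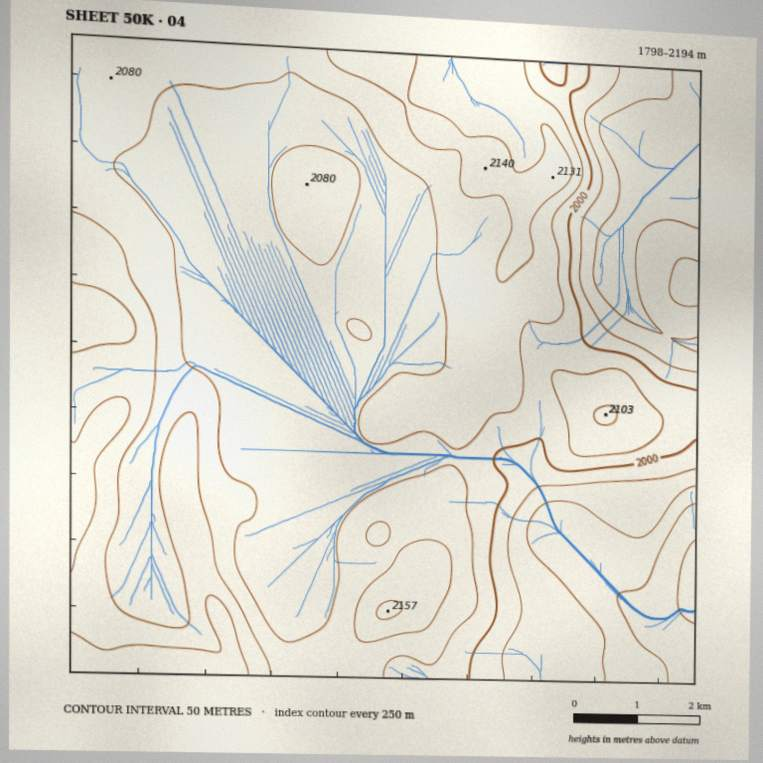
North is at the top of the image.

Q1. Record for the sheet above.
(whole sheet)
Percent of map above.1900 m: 90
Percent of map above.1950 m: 82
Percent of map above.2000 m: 78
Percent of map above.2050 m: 46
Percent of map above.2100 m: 15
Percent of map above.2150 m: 3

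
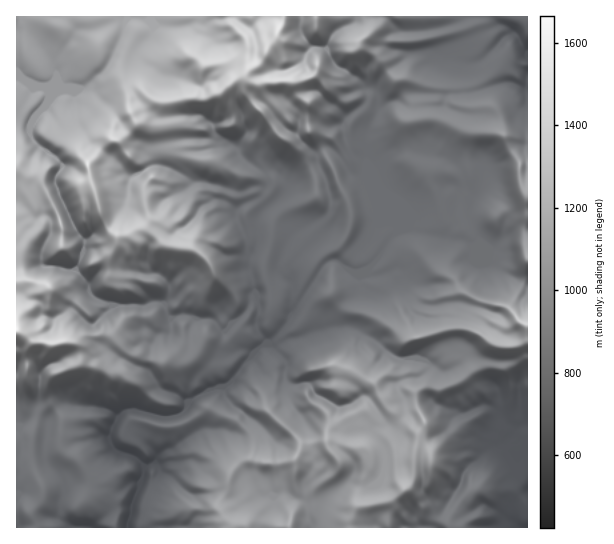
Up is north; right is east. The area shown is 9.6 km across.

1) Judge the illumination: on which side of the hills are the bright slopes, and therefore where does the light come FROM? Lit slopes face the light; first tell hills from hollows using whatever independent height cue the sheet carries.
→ N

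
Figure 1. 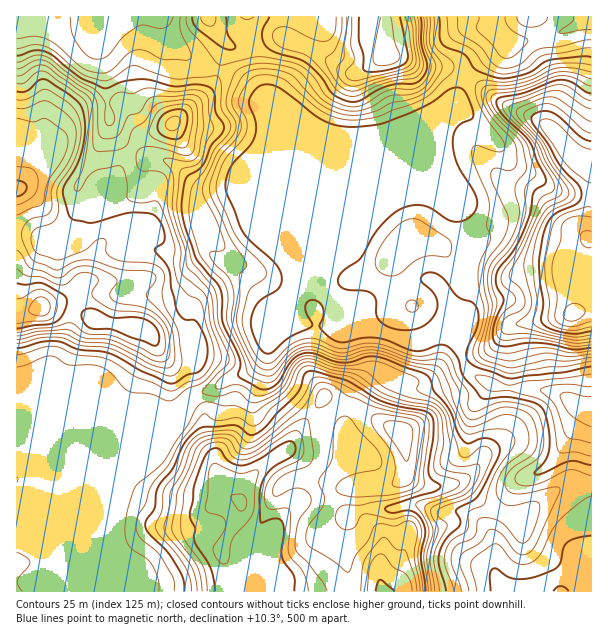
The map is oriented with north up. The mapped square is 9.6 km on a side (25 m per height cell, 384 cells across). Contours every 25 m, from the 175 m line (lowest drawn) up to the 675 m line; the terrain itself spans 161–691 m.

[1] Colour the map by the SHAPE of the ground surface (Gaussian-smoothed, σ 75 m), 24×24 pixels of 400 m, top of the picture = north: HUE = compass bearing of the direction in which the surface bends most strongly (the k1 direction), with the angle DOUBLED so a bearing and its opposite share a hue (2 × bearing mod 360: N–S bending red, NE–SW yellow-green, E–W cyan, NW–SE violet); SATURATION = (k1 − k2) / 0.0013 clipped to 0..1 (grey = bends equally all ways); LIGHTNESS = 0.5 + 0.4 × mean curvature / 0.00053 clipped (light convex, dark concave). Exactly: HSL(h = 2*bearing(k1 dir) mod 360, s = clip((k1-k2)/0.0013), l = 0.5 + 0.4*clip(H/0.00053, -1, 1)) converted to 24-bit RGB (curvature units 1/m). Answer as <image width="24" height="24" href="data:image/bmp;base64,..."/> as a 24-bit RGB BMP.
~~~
<image width="24" height="24" href="data:image/bmp;base64,Qk32BgAAAAAAADYAAAAoAAAAGAAAABgAAAABABgAAAAAAMAGAAATCwAAEwsAAAAAAAAAAAAAgH57gXh4kYx7a3qFbH6AdVhwW0ZXZnVG1Nt1XoWFpqSCj7qdX1ibYVCOQmi7pciT9vbVJSGBfl2aWjt0hFlTbYZPbY1ocICFgH6HgIOIg5OGfGOHkFd4Z0xaaT9WcciKuNamWHKEvsZvPo5DelV4X1J+S7S4xqB5/9yDIhkkQygmOV9RoURmgspzV4eBenBpd392hYl/h4R2al17cVScjGjQk53XgMx2qIBTiKpCe9eOrkqLSGhUXHh3TY2CfXvZ8+DYdRz3bHnPTi2PZcG80MenR1VucXGDe4d6d4Z4hniFaWmGVn6KTk9/mmlywpKRk3ao2+W8Fm9y2nKjbXOtcjxPbY0aKjIBenEAMBEDa3IPJryhVLLO3anPiFiraX2CjoSSeIaOeXWDbXh8Z4uMNnmmc2u5zJGcmsKd5ZusbB4+Q3QkjkpDWWK9pZrcz4zv1PfzgaX/5M/8P8+QEj4dHGIb24PLjIXGjJF+h2h2gnN6fn9/aI9wNWtVLjxpzryoxeu3FDqs/8z1i5vfTZuxX3mCd3FabTg++vvIHEs8G19a+c7djD/ANrZjD3tNo5JognVtf3x8gH9/gH9/gH54eYBxDlNLfOBn56mWExVvikBd+M/TfUuKbWZ5gkKFmuDf8u3ZaqC4B1aPy3OfzITBvsi6MVmDWH5peoF0fX98f4B+gHF8j3BphndmLoIrItYafpk4NJ6qNmS1v2Fg42uCUouahvTxnfbz55Dn9sHfHw9GLoWFx8DU2LPQgzufYzgvd4lzhGlsd4Jmbl1pl2pcbjg11s5gJIYGAzMFXsdNCyNL00Rv1/Tbv8nzy8FAOR4QpZ0VzaorWD+vLRMGMywAMygARCMNdY5BcoU8YGNDiVYwSUUqZj4uwcNthvjK1qngfbrfFPOsBhItpuzP1/XWXCuA8JDfzeP2Py7l7HycaQBm5SWMqsOUamyalUVRbWwmk54vIkQaz0yoX4DGjMni0/joM17gpN+Lf8eeVx1bJStSDHQAlmsAJyAMUGgEPBsAQjMPeIEoICdu4jr/9MPMsyKVtzpcfM+u4cr90+X4LKD2wuPzdbbn4+OWfB904N2LjGFAKh1AYnJ5aHl+paJqdHJ/fGyAlnOduaieV4mUaWF4BiQu+eHBqkT44tb12tT3Y7rHzIrg0Ue3np48fIMzvKQ3QKSMl9CYw3TNei6RVYl2ZoSGjYBskWuAfWlpao1WgKxkiE+AcFiMORyVxdE2QGl0stN0mp5gNsI8Yipew8uE0WjFW0G30o+QyI1LN6VPZBozaG/GbWXAdWSDfn+AaY+PkVmswZ2bi4NYVXlcTKafFne2573ra0q40tevmnlwmHoxWVs3SnU3tW9bg2ZRmpBIv+2yPwtRetuUSTmTeUpfgH9/f39/fX99SXZ8uZOVqYW0i6S9fGGlJmlUH1FL0ISlx6eEspWMnXBDTcp8SXaTV5FXiXy5r9fHz8NaMhmJf8h2XjFpf39/gH9/f3+Af3+AcIB8S4xisZ+QjWNscFJ3nVmbJlhXOaNY2dXrz67ZsNfbV8FFIzJNqIF4TZdFo4BF1I5ZKJs1XStZdmJ9f39/gH9/f3+Af3+Af4B/c4Bze4NXgW1odmJ6e0xcUYGrPtWEPioH26YAuWJt3YCSEXNqZ5iftIaISaeG3wwl2t0xHU5OWnl2f4B/gIB/f3+Af3+AgIB/f39/f39/f32Ad0+CgcWtRV+dYBIv0GAlruqzcIqFvpebyt2HE1Nrxk1/nCFT0cFGvui3jT2WHXhmcH6BgH9/gH9/gH98f4B8f4B/f4B/dHKAbIqlaKlbKAsYShUhzv/Mb9DfknGvkquS5s/ACRIwR5NpfUrZ8NvocYjHo7HgOinfXVmBgHl7djAwd04VV3UYQXMsWXpKdIB7W45uVgk3thTozP7/1fbeUEBxfkWks82muLXbUgDae5u+Qc+nasqE+LDVvEs5NR40cV5VaSlFs0Ga0ZiZmspxR1s5hK4pGW82QTZla7r/zPT/s6bj26CqSl6kUTzCvui3dDVYUR5LsX9meKZPV1MvfFUl6DYweDNMQzgrPV0/Uo6SzNrv/cfytmfbrPjFFnnzLbDMEP1TIzIeUlgs3caRu0WxPKUxzV4gWSMzTWJVcaJVm2FihltwbThAxMV1mX7bp2jdncnldeDwjTGkua548NnZ0vnSDRJTe365jkRsQkotM4YlYoMtqnlOc3tDi2ZJfW53coF/Y4ZqepFndyqT16DEjNmhOjyLarXDvL1hZkVMOyhoyMmWztuY6d2lEx1ZQ2U3dEhZoUagoNBpLpdHXIQ4"/>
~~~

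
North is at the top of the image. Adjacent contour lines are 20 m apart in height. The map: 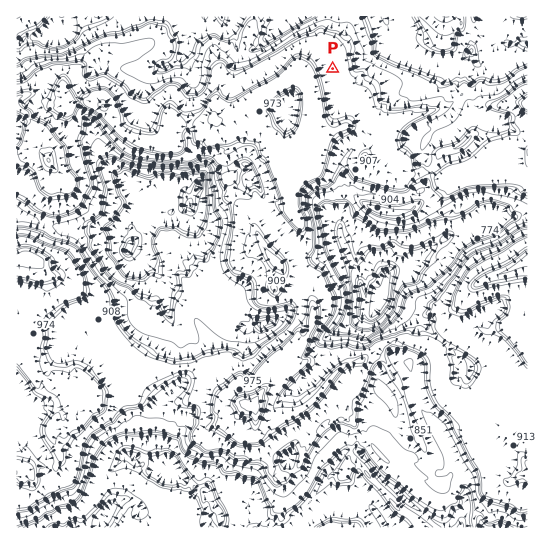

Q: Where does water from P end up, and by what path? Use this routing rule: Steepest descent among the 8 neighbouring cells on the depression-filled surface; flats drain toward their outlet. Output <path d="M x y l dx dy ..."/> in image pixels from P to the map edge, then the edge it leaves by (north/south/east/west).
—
<path d="M333 69l1 1 19 0 8-5 13-12 4 0 4-3 4 0 1-1 3-3 0-15-3-5 0-3-2-4 0-2"/>
exit: north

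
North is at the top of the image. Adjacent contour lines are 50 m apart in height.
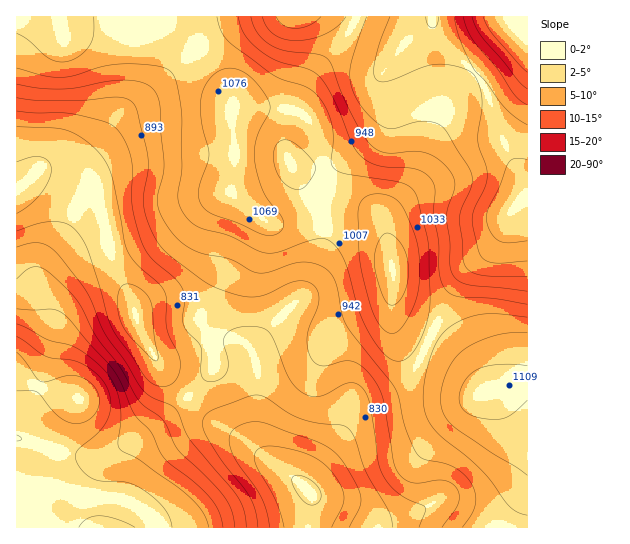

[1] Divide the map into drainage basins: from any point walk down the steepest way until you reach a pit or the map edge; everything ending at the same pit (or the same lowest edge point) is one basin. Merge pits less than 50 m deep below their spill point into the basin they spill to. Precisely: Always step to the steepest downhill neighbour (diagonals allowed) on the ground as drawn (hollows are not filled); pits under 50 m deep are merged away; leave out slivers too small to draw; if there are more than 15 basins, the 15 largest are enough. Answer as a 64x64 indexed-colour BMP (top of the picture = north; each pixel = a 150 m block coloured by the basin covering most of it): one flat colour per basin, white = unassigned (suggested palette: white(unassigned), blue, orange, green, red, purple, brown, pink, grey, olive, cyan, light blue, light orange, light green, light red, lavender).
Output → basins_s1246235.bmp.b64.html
<image width="64" height="64" href="data:image/bmp;base64,Qk12CAAAAAAAAHYAAAAoAAAAQAAAAEAAAAABAAQAAAAAAAAIAAATCwAAEwsAABAAAAAAAAAA////ALR3HwAOf/8ALKAsACgn1gC9Z5QAS1aMAMJ34wB/f38AIr28AM++FwDox64AeLv/AIrfmACWmP8A1bDFABEREREREREREREREREREREREREREREREREREREREREREREREREREREREREREREREREREREREREREREREREREREREREREREREREREREREREREREREREREREREREREREREREREREREREREREREREREREREREREREREREREREREREREREREzMzMREREREREREREREREREREREREREREREREREREzMzMzMxERERERERERERERERERERERERERERERERERERMzMzMzEREREREREREREREREREREREREREREREREREREzMzMzMRERERERERERERERERERERERERERERERERERERMzMzMzEREREREREREREREREREREREREREREREREREREzMzMzMRERERERERERERERERERERERERERERERERERETMzMzMzEREREREREREREREREREREREREREREREREREREzMzMzMxERERERERERERERERERERERERERERERERERETMzMzMzMRERERERERERERERERERERERERERERERERERMzMzMzMzERERERERERERERERERERERERERERERERERETMzMzMzMxERERERERERERERERERERERERERERERERERMzMzMzMzMxEREREREREREREREREREREREREREREREREzMzMzMzMzMREREREREREREREREREREREREREREREzMzMzMzMzMzMzEREREREREREREREREREREREUQRERMzMzMzMzMzMzMzMRERERERERERERERERERERERREREMzMzMzMzMzMzMzMzERERERERERERERERERERERREREQzMzMzMzMzMzMzMzMxERERERERERERERERERERRERERCMzMzMzMzMzMzMzMzERERERERERERERERERERREREREIjMzMzMzMzMzMzMzERERERERERERERERERERREREREQiIzMzMzMzMzMzMzMREREREREREREREREREURERERERCIjMzMzMzMzMzMzMxERERERERERERERERREREREREREIiIzMzMzMzMzMzMzERERERERERERERERREREREREREQiIjMzMzMzMzMzMzERERERERERERERERRERERERERERCIiMzMzMzMzMzMzMxERERERERERERERFEREREREREREIiIzMzMzMzMzMzMzEREREREREREREREUREREREREREQiIjMzMzMzMzMzMzMxERERERERERERERRERERERERERCIiMzMzMzMzMzMzMzERERERERERERERFEREREREREREIiIjMzMzMzMzMzMzMREREREREREREREUREREREREREQiIiIzMzMzMzMzMzMzERERERERERERERRERERERERERCIiIiMzMzMzMzMzMzMRERERERERERERFEREREREREREIiIiIiMzMzMzMzMzMxEREREREREREREUREREREREREQiIiIiIiIzMzMzMzMzERERERERERERERRERERERERERCIiIiIiIiIiMzMzMzMxERERERERERERREREREREREREIiIiIiIiIiIiMzMzMzERERERERERERFEREREREREREQiIiIiIiIiIiIiMzMzMxEREREREREREURERERERERERCIiIiIiIiIiIiIjMzMzEREREREREREVVEREREREREREIiIiIiIiIiIiIiIjMzMRERERERERFVVUREREREREREQiIiIiIiIiIiIiIiIjMRERERERERVVVVVERERERERERCIiIiIiIiIiIiIiIiIhEREREREVVVVVVVREREREREREIiIiIiIiIiIiIiIiIiERERERERVVVVVVVUREREREREQiIiIiIiIiIiIiIiIiIRERERERFVVVVVVVRERERERERCIiIiIiIiIiIiIiIiIhERERERFVVVVVVVVUREREREREIiIiIiIiIiIiIiIiIiEREREREVVVVVVVVVREREREREQiIiIiIiIiIiIiIiIiIRERERERVVVVVVVVVURERERERCIiIiIiIiIiIiIiIiIhERERERFVVVVVVVVVREREREREIiIiIiIiIiIiIiIiIiERERERFVVVVVVVVVVEREREREQiIiIiIiIiIiIiIiIiIREREREVVVVVVVVVVVRERERERCIiIiIiIiIiIiIiIiIhEREREVVVVVVVVVVVVEREREREIiIiIiIiIiIiIiIiIiERERZlVVVVVVVVVVVVREREREQiIiIiIiIiIiIiIiIiJmZmZmZVVVVVVVVVVVVERERERCIiIiIiIiIiIiIiIiImZmZmZlVVVVVVVVVVVVREREREIiIiIiIiIiIiIiIiImZmZmZmZVVVVVVVVVVVVUREREQiIiIiIiIiIiIiIiImZmZmZmZlVVVVVVVVVVVVVERERCIiIiIiIiIiIiIiIiZmZmZmZmZVVVVVVVVVVVVVREREIiIiIiIiIiIiIiIiZmZmZmZmZmVVVVVVVVVVVVVUREQiIiIiIiIiIiIiIiZmZmZmZmZmZlVVVVVVVVVVVVVERCIiIiIiIiIiIiIiZmZmZmZmZmZmVVVVVVVVVVVVVVREIiIiIiIiIiIiIiZmZmZmZmZmZmZlVVVVVVVVVVVVVVQiIiIiIiIiIiIiZmZmZmZmZmZmZmZVVVVVVVVVVVVVVCIiIiIiIiIiIiZmZmZmZmZmZmZmZlVVVVVVVVVVVVVE"/>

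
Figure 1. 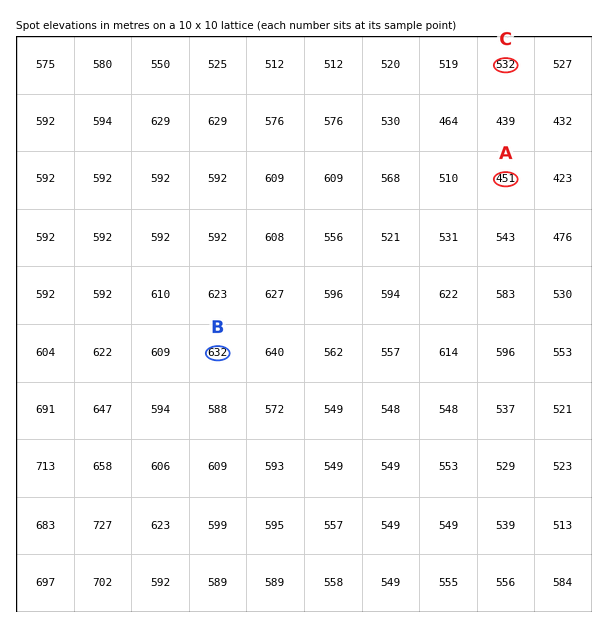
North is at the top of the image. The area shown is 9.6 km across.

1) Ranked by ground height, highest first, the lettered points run B C A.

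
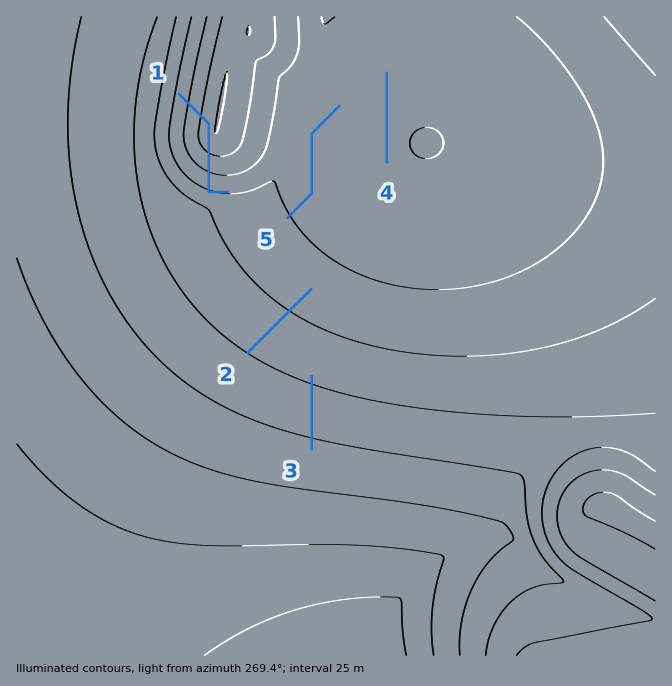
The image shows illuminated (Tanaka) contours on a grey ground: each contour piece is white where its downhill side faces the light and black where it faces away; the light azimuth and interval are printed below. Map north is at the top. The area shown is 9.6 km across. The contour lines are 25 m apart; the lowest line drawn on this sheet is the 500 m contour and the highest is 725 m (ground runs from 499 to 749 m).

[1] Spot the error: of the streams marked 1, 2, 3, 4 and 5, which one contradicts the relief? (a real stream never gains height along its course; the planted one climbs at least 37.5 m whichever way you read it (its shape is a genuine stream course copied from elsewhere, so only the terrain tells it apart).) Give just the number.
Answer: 1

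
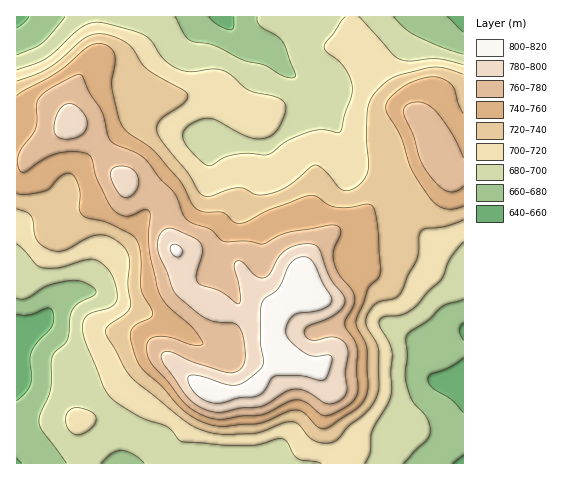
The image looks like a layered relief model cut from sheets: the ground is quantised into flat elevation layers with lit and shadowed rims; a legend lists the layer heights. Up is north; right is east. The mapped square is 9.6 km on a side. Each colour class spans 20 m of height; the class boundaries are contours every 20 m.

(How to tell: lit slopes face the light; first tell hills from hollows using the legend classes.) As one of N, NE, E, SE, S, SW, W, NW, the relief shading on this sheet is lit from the NW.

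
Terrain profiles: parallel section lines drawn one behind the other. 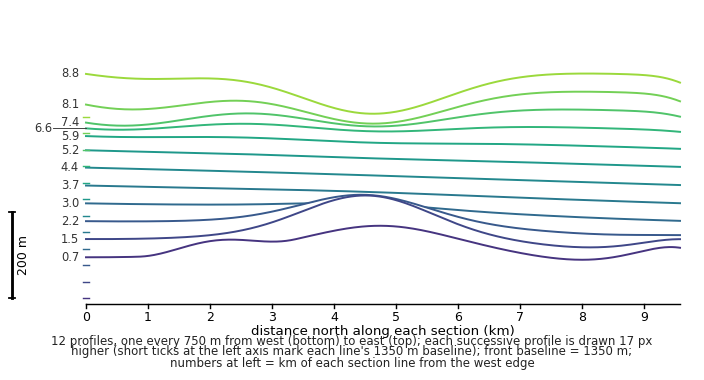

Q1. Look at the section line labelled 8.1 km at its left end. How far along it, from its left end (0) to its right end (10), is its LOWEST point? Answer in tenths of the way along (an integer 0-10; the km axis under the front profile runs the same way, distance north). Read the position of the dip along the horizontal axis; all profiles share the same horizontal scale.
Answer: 5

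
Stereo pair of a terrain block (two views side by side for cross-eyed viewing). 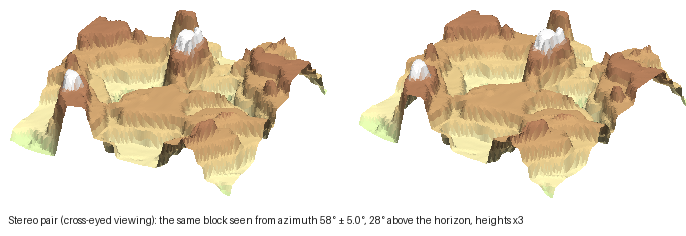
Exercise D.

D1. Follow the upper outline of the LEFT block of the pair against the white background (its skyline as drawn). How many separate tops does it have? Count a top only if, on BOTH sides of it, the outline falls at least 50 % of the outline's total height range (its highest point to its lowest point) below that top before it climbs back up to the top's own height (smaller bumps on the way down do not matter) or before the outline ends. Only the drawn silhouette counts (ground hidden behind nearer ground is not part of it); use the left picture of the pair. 1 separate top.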